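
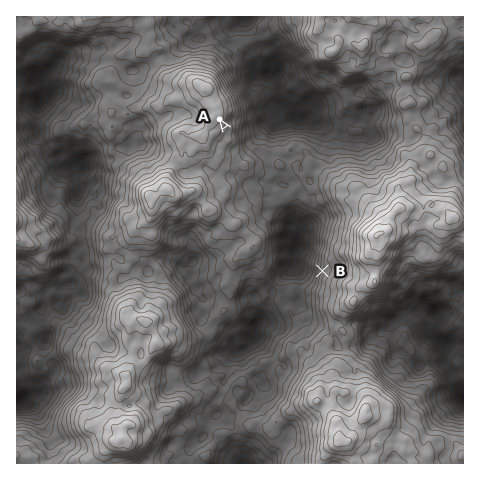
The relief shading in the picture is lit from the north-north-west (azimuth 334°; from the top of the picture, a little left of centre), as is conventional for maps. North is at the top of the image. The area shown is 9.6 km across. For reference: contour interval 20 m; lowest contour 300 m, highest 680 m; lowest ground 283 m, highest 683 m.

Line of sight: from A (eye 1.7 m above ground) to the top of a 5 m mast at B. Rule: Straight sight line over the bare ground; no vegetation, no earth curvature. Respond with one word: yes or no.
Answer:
yes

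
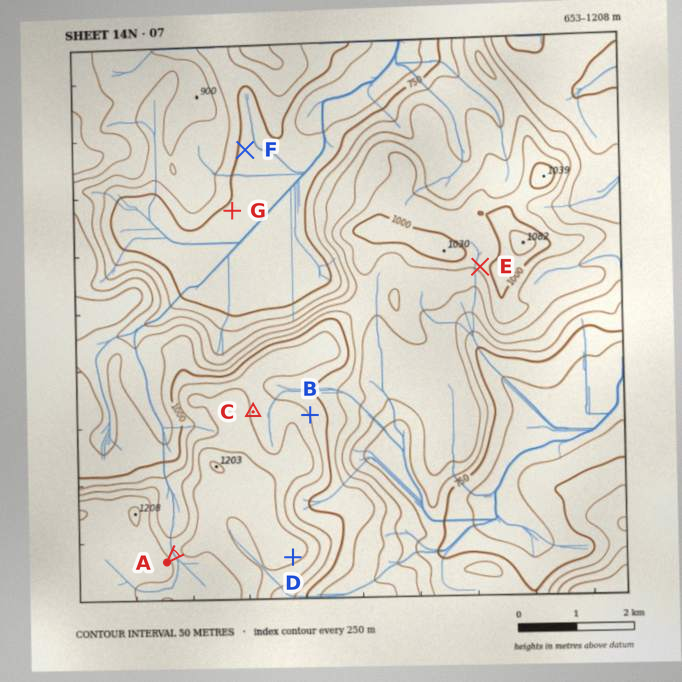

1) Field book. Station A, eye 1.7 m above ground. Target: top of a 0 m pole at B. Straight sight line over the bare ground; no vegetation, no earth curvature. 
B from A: not visible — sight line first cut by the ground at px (191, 538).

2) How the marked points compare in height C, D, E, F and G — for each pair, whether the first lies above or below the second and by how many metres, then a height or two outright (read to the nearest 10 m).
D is above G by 440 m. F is below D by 440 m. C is above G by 360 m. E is above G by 240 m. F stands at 730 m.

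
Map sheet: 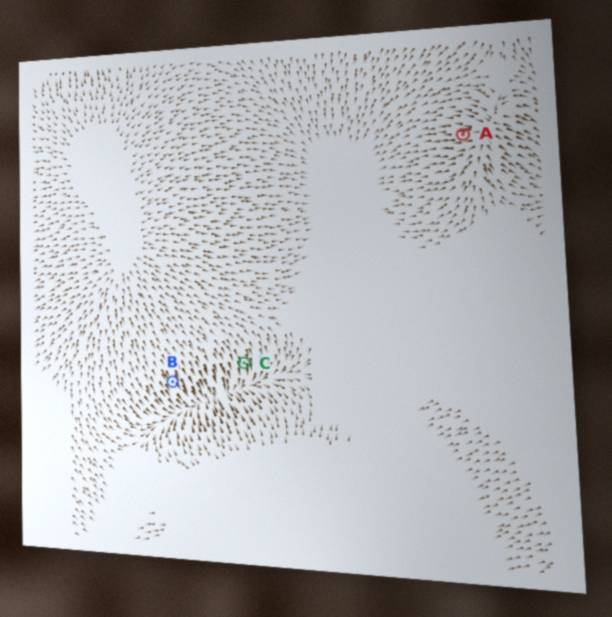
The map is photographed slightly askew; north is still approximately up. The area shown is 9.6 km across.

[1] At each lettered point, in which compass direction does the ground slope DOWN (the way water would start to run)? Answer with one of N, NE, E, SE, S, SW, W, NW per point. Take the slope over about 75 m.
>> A W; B SE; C S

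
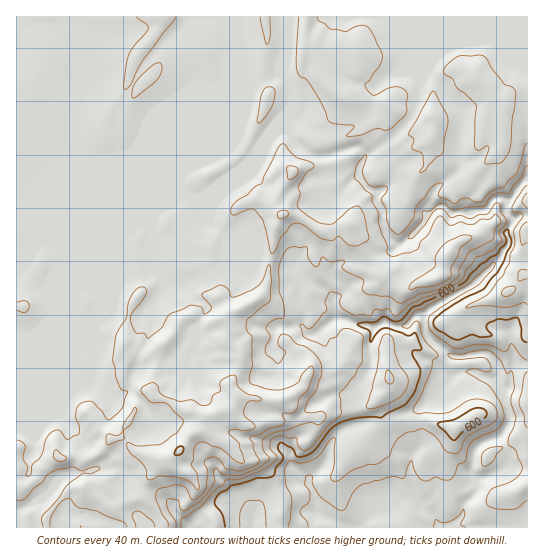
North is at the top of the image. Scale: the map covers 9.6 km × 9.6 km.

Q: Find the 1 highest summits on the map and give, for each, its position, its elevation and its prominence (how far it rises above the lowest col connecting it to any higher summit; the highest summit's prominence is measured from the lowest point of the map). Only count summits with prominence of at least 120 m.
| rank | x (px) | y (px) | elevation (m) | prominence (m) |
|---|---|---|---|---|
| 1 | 179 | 450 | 805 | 329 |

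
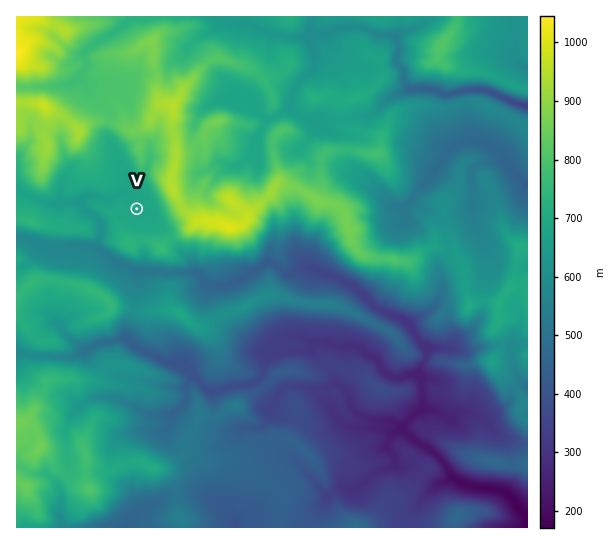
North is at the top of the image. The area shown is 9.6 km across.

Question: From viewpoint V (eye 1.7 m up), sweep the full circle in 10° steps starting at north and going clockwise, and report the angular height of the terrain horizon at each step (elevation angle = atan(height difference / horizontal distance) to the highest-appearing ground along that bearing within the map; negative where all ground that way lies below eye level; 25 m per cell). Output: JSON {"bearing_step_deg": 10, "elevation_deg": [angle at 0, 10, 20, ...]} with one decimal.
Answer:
{"bearing_step_deg": 10, "elevation_deg": [7.4, 7.7, 7.9, 13.0, 16.4, 18.7, 20.1, 19.6, 18.1, 16.5, 14.7, 14.1, 8.3, 3.6, 4.5, 5.3, 4.7, 4.2, 4.6, 5.2, 5.0, 3.9, 3.1, 2.5, 2.0, 1.7, 1.5, 1.0, 1.3, 5.7, 6.5, 5.9, 8.0, 6.3, 4.4, 5.9]}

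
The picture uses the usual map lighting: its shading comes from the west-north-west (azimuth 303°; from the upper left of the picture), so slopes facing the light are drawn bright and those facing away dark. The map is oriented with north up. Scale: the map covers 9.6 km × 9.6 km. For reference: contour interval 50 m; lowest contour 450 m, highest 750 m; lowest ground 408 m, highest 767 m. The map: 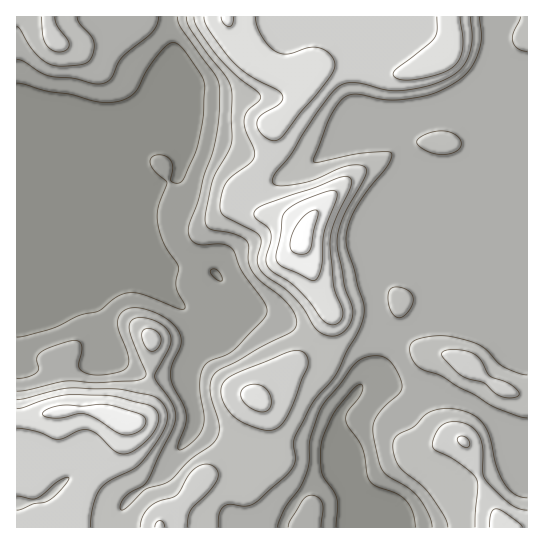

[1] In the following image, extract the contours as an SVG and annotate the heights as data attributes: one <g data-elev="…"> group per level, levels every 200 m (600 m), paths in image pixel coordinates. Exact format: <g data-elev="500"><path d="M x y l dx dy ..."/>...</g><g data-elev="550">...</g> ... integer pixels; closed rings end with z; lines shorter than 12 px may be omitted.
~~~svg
<g data-elev="600"><path d="M90 527l3-22 7-16 10-8 28-15 21-28 6-11 2-8 0-6-2-7-6-6-6-4-39-7-47-1-50 12"/><path d="M187 527l1-10 3-7 18-19 8-12 1-8-7-6-6-1-9 3-7 8-12 20-19 7-8 5-7 10-3 10"/><path d="M527 510l-9-2-8-4-25-25-2-8-1-26-2-8-5-7-12-7-8-1-8 0-5 3-4 5-5 9-1 7 3 4 15 7 11 8 15 13 2 9-3 40"/><path d="M17 496l18 3 7-4 17-14 7-4 3 1-8 12-12 11-15 3-17 6"/><path d="M264 430l7 0 7-2 6-6 6-11 18-45-1-9-5-6-5-1-8 2-47 19-14 7-6 7-1 6 1 8 9 15 12 9z"/><path d="M502 397l11 1 4-1 2-3-2-4-7-6-20-8-9-15-5-6-7-3-11-2-11 0-5 3 1 5 16 16 8 5 16 4 11 10z"/><path d="M151 351l4-1 3-3 3-9-2-4-4-4-9-1-4 2 0 7 4 9z"/><path d="M42 17l1 17 2 9 8 7 9 2 6-3 1-6-12-17-2-9"/><path d="M194 17l4 12 19 26 20 21 20 15 4 6-2 4-12 10-3 8 1 11 9 20 0 8-4 5-17 13-7 7-5 16 0 12 4 6 29 14 5 4 2 7-4 19 4 10 6 6 18 12 10 9 9 11 13 21 8 5 8 1 6-1 6-4 4-6 3-8 0-11-8-21-6-35-1-12 6-21 22-39 1-9-5-4-12 1-38 15-26 5-11-2-2-3 1-4 18-23 29-45 13-17 8-7 6-2 8 0 31 7 19 0 29-6 23-11 8-10 5-13 2-13-2-20"/></g>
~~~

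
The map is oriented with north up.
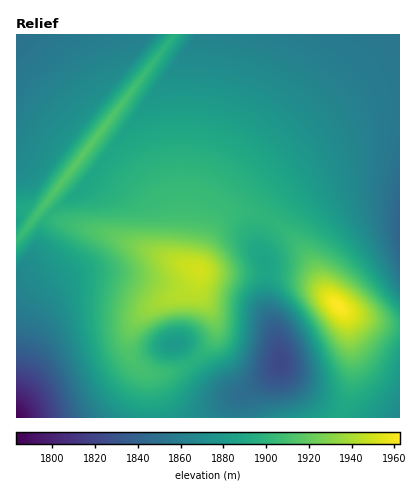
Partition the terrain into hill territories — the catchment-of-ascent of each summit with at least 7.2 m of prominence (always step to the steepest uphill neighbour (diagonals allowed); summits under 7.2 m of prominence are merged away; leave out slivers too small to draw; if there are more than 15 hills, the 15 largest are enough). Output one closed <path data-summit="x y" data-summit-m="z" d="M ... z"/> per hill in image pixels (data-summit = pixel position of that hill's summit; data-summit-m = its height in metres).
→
<path data-summit="200 270" data-summit-m="1951" d="M400 34l-200 0-117 152-35 30-5 8-10 28-17 24 0 142 222 0 0-10 4-12 30-21 8-11-2-22-12-38 0-40-5-12 1-16 10-22 9-12 15-14 36-20 24-6 24 0 20 6z"/><path data-summit="338 306" data-summit-m="1963" d="M380 162l-30 1-18 5-20 10-22 15-13 15-9 14-7 18 0 12 5 12 0 40 12 38 2 22-8 11-30 21-4 12 0 10 162 0 0-250z"/><path data-summit="82 156" data-summit-m="1917" d="M200 34l-184 0 0 241 17-23 10-28 5-8 35-30z"/>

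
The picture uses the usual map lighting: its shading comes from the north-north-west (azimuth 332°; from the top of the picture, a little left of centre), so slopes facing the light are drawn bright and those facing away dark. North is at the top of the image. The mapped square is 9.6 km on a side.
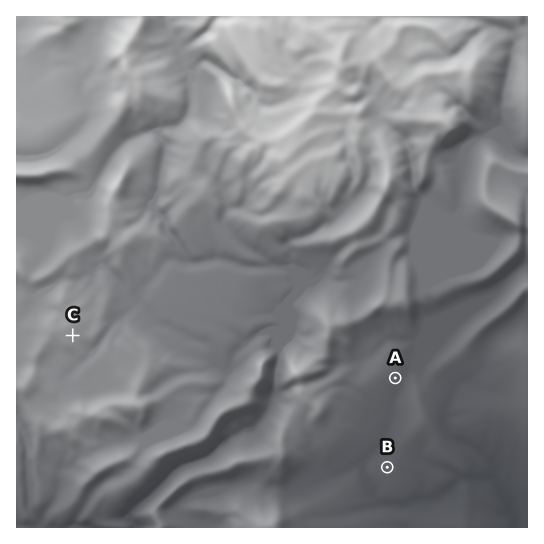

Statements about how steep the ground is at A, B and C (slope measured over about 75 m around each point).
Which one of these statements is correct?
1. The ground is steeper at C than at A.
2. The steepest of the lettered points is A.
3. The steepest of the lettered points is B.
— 2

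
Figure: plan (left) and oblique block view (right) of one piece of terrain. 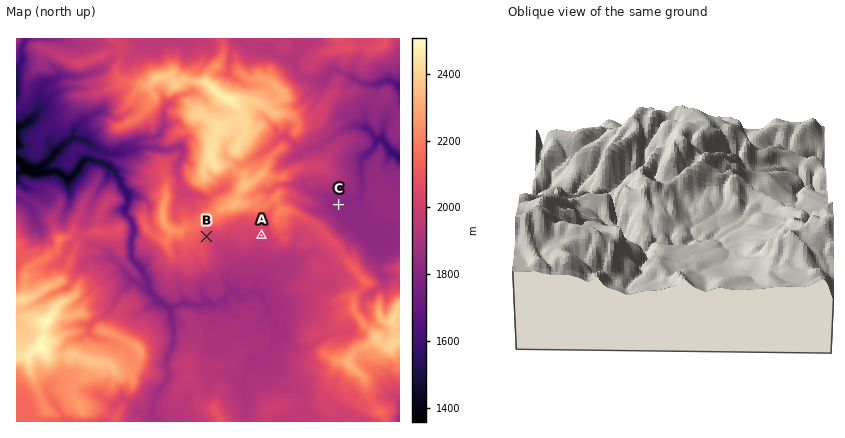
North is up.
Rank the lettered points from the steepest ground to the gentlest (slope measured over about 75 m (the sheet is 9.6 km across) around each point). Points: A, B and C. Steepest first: B A C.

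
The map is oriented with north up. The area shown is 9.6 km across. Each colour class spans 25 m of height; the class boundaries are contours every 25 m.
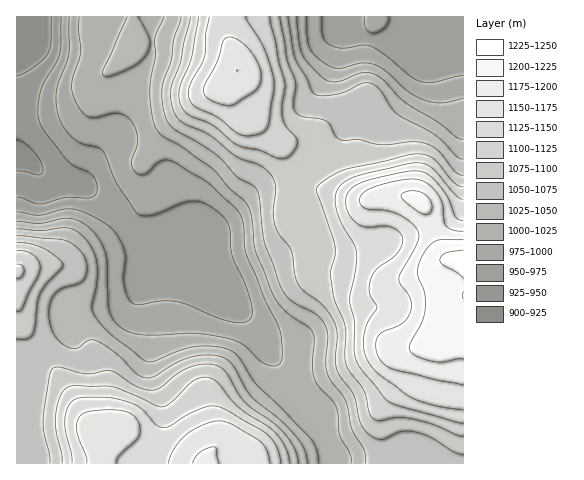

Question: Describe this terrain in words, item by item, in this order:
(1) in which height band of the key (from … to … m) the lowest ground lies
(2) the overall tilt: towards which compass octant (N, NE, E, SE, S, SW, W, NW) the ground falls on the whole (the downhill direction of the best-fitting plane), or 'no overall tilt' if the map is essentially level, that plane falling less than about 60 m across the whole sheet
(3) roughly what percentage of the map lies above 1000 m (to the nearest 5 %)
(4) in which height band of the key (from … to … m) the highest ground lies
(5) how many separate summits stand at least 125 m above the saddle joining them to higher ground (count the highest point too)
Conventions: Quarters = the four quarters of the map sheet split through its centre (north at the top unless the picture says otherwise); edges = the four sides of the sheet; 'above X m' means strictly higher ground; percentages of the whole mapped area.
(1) The lowest point is somewhere between 900 and 925 m.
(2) On the whole the ground falls towards the north-west.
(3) Ground above 1000 m makes up about 75 % of the sheet.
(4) The highest point is somewhere between 1225 and 1250 m.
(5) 2 summits rise at least 125 m above their surroundings.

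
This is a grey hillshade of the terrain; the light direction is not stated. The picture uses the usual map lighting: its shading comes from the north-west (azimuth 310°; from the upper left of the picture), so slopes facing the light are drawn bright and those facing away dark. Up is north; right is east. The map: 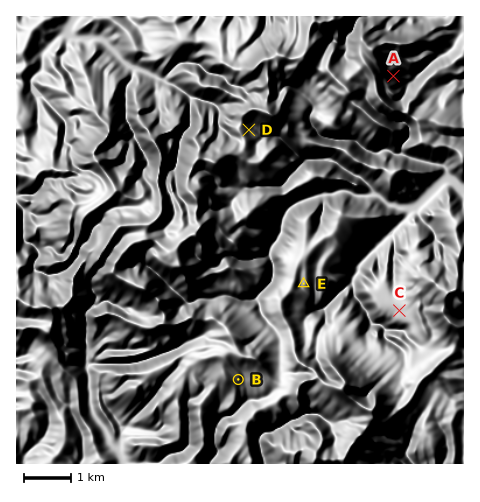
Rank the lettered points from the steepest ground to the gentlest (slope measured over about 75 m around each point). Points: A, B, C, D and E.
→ A D B E C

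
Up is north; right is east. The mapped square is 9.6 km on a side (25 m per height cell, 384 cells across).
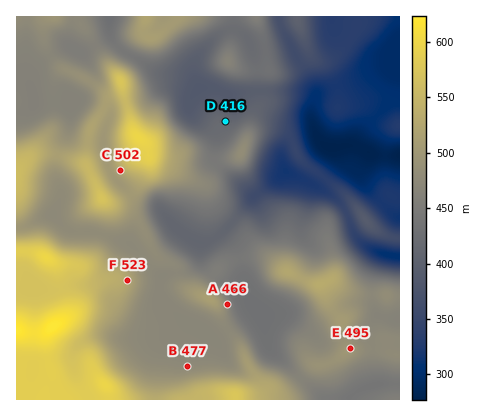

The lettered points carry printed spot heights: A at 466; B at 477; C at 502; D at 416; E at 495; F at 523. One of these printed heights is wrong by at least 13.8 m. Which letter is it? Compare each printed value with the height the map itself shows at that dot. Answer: C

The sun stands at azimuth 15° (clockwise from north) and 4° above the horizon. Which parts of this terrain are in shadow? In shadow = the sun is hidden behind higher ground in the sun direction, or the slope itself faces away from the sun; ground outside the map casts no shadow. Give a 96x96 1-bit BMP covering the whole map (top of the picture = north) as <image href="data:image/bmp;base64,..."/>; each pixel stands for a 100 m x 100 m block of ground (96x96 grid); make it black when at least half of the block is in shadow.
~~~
<image width="96" height="96" href="data:image/bmp;base64,Qk2+BAAAAAAAAD4AAAAoAAAAYAAAAGAAAAABAAEAAAAAAIAEAAATCwAAEwsAAAIAAAAAAAAA////AAAAAAAAAAAAAAAAAAAAAAAAAAAAAAAAAAAAAAAAAAAAAAAAAAAAAAAAAAAAAAAAAAAwAAAAAAAAAAAAAAB4AAAAAAAAAAAAAAD4AAAAAAAAAAAAAAD4AAAAAAAAAAAAAADAAAAAAAAAAAAAAAAAAAAAAAAAAAAAAAAAAAAAAAAAAAAAAAAAAAAAAAAAAAAAAAAAAAAAAAAAAAAAAAAAAADAAAAAAAAAAAAAAADAAAAAAAAAAAAAAAAAAAAAAAAAAAAAAAAAGAAAAAAAAAABAAAAAAAAAAAAAAABAAAAAAAAAAAAAAHwAAAAAAAAAAOAAf/4AAAAAAAAAAfAA//4AAAAAAAAAA/gA//8AAAAAAAAAB/gA//4AAAAAAAAAD/AB//4AAAAAAAAAD+AB//4AAAAAAAAADwAB//wAAAAAAAAAAAAB//wAAAAAAAAAAAAB//gAAAAAAAAAAAAB//AAAAAAAAAAAAAD/4AAAAAAAAAAAAAB/wAAAADAAAAAAAAB8AAAAAHgAAAAAAAAAAAAAAHgAAAAAAAAAAAAAAGAAAAAAAAAAAAAAAAAAAAAAAAAAAAAD4AAAAAAAAAAAAAAf8AAAAAAAAAAAAAA/8AAAAAAAAAAAAAB/8AADwAAAAAAAAAB/8AAH8AAAAAAAAAD/gAAP+AAAAAAAAAD+AAAf/AAAAAAAAAD4CAAf/AAAAAAAAADwDAAf/gHwAAAAAAHgDAAf/Af4AAAAAAHADAAP/H/8AAAAAAGAAAAP+H/+AAAAAAEAAAAD4P//AAAAAAAAAAAAgP//wAAAAAAAAABwAf//wAAAAAAAAAD8A///wDAAAAAAAAD8A///gHgAAAAAAAH8B//+AHwAAAAAAAH8B//8AHwAAAAAAAH8D//wAPwAAAAAAAP4D/8AAP4APAAAAAP4D/4AAP4A+AAAAAPgD/wAAPwA8AAAAAMAB/gAAHwA4AAAAAAAAAAAAAAAwAAAAAAABgAAAAAAAAAAYAAADwAAAAAAAAAA8AAAD4AAAAAOAAAD8AAAB4AAAAAOAAAH8AAAAgAAAAAAADAH8AAAAAAAAAAAAHwAMAAAAAAAAAAAAHwAAAAAAAAAAAAAAPwAAAAAEAAAAAAAAPAAAAAAGAAAAAAAAMAAAAAAHAAAAAAAAAAAAAAAHAAAAAAAAAAAAAAAHgAAAAAAAAAAAAAAHgAAAYAAAAAAAAAAHgAAB+AAAAAAAAAGHgAAD/gAAAAAAAAeHAAAD//8BwAAAAA8PAAAD//+BwAAAAB4OAAAH///D4AAAADgMAYAH//4B8AAAAAAYA/AH/gAB8AAAAAAAB/8D+AAB4AAAAAAAH//D4AAAAAAAAAAAP//gAAAAAAAAAAAAf//wAAAAAAAAAAAAf//wAAAAAAAAAAAA///4AAAAAAAAAAAA///8AAAYAAAAAAAA///+AAA4AAAAAAAA+B/+AIA4AAAAAAAAAAf/AcB4AAAAAYAAAAP/geBwAAAAAYAAAAH/geBwAAAAAQAAAAB+AcAAAAAAAAAAAAAAAAAAAAAA="/>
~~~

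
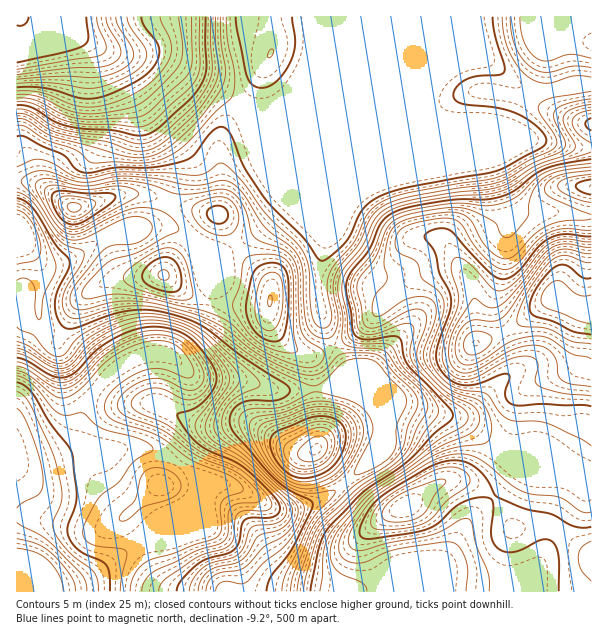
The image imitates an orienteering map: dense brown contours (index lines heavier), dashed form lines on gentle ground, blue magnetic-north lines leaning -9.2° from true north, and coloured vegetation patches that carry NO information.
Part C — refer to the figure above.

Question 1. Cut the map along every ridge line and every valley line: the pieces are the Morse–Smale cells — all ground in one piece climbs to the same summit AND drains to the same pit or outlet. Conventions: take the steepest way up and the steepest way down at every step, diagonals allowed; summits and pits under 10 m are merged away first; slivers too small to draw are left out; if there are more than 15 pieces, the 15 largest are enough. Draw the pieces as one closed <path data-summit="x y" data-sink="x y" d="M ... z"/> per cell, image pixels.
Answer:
<path data-summit="591 311" data-sink="17 47" d="M315 16l-298 0-1 29 13-1 39-13 27 15 16 6 14 3 24 0 16 5 33 20 26 12 19 16 52 53 30 69 1 6-7 34 0 30 7 32 9 14 27-16 16-19 29-27 19-10 23-6 10 2 11 14 5 15 2 44 35-15 43-32 23 12 13 2 0-93-24-5-42 0-11-12-20-44-114-46 19-1 38 15 52 0 35 15 67 9 1-62-19-1-22 6-21 0-12-6-35-29-9 0-16 5-111 47-71 1 14-13 20-30 6-25z"/><path data-summit="591 311" data-sink="17 569" d="M164 354l-14 0-12 2-25 16-23 26-10 21-4 21-7 6-28 12-25 3 1 131 225-1-2-21-8-18-8-10-15-14-41 12-23-1 16-19 28-15 10-10 3-7-2-8-17-14-25-15-10-2 8-8 30-60-2-13-10-10z"/><path data-summit="270 300" data-sink="17 47" d="M105 49l-3 1 5 2 11 11 27 51 30 45 1 18-7 24 11 5 36 9-13 7-15 15 10 9 14 36-2 20 24 4 35 0 2 20 6 9 16 14 12 6 12 0 16-7 1-3-10-22-5-23 0-30 7-36-31-73-52-53-19-16-26-12-33-20-16-5-24 0z"/><path data-summit="405 507" data-sink="17 569" d="M366 390l-22 0 18 8 11 12 6 12 0 13-13 29-31 28-23 12-13 4-21 2-42-23-11-3-16 0-9 5-1 6-10 10-28 15-16 19 23 1 41-12 15 14 8 10 8 18 3 22 138-2 1-3-16-35-2-10 3-9 17-16 26-12 22-18 18-7 17 0 9-4 12-12 10-15-28-25-11-6-61-15z"/><path data-summit="405 507" data-sink="17 47" d="M498 450l-10 14-12 12-9 4-17 0-18 7-22 18-26 12-17 16-3 9 2 10 17 40 209-1 0-111-11-2-56-24-18 2z"/><path data-summit="164 275" data-sink="17 569" d="M165 226l-24 2-15 6-13 0-15 7-18 13-21 10-9 1-14-7 6 12-4 54-16 30-6 27 1 79 24-2 28-12 7-6 4-21 10-21 23-26 10-8 20-9 33 0 16-16 10-15 8-21-27-11-19-16 0-4 8-14 16-21-15-9z"/><path data-summit="591 311" data-sink="17 569" d="M455 268l-20 3-24 11-16 12-33 36-27 16 11 22-20 19 12 3 28 0 32 13 61 15 11 6 28 26 13-21 5-27 4-9 23-14 29-9 6-7 5-40 3-8 6-4-14-3-23-12-43 32-35 15-3-50-8-17z"/><path data-summit="317 449" data-sink="17 569" d="M186 370l-2 16-28 55-8 8 10 2 25 15 17 14 3 7 6-3 16 0 11 3 42 23 21-2 31-14 21-16 15-14 12-24 1-18-3-8-14-16-14-7-15-3-51 3-37-11-47-2z"/><path data-summit="74 207" data-sink="17 47" d="M68 31l-18 7-34 9 0 133 22 4 36 24 21-4 25-10 26 0 22 8 8-25 0-13-4-11-18-24-36-66-11-11z"/><path data-summit="591 42" data-sink="17 47" d="M591 16l-274 0-1 25-6 25-20 30-9 10-5 2 71 0 96-41 31-11 9 0 35 29 12 6 21 0 22-6 18 0z"/><path data-summit="270 300" data-sink="17 569" d="M215 302l-5 1-4 12-14 24-20 18 22 19 12 3 39 1 27 10 16 1 38-3 20-20-11-20-18 7-12 0-18-11-16-18-2-20-35 0z"/><path data-summit="591 186" data-sink="17 47" d="M399 109l-19 1 114 46 20 44 11 12 42 0 18 5 7-1-1-68-67-9-30-13-14-4-43 2z"/><path data-summit="591 311" data-sink="17 47" d="M591 312l-5 3-4 14-4 34-6 7-29 9-23 14-4 9-5 27-12 20 8 7 23 0 55 24 7-1z"/><path data-summit="74 207" data-sink="17 569" d="M27 181l-11 1 0 64 10 0 12 13 12 6 15-3 15-8 25-18 14-4 7 2 29-11 9-10 5-10-23-9-26 0-25 10-21 4-30-21z"/><path data-summit="591 311" data-sink="17 569" d="M26 246l-10 2 1 132 5-26 16-30 0-25 4-11 0-18z"/>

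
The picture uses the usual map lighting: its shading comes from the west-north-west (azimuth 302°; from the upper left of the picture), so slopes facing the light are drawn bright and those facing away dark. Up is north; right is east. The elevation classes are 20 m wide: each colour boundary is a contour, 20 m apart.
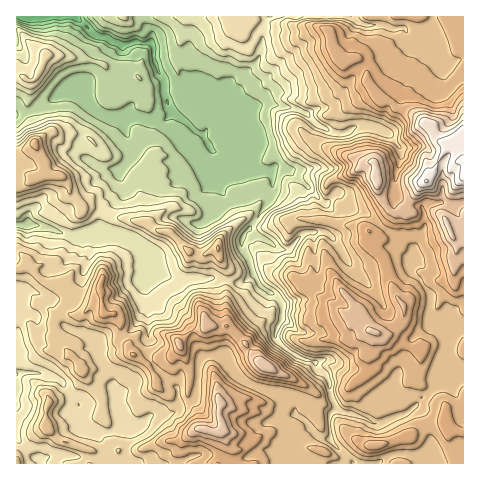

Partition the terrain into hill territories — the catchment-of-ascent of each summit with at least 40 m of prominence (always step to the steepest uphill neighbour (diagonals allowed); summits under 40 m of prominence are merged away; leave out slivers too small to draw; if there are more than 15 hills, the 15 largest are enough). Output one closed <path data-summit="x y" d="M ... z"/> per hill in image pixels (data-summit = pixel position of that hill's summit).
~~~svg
<path data-summit="463 175" d="M463 16l-323 0 2 6 9 11 0 9-17 0-11 3-3 10 1 26 9 20-2 10 2 7 6-2 15 5 14-1 4-3 3-7 25 23 6 2 4-6 2-13 2-4 6 2 12 13 3 0 23-20 16-3 27 5 9 5 12 12 14 7 10 1 12-7 9-1 18 4 12 9 7 11 0 9-6 20-1 31-9 18 20 13 8 8 1 7-7 7 0 4 2 5 13 11 9 14-3 17 1 9 16 6 4 24-9 14 1 11 10 0 5-6 8-2z"/><path data-summit="265 365" d="M102 232l-10 0-7 3-10 1-5 21-8 9-23 8-12 13-11 4 0 64 6 9-2 9 20 0 20 7 20 26 28-5 5 1 5 26 9 3 10-3 15-13 19-1 9-7 13-5 4-9 3-32 9-5 14 1 9 12 14 13 42 16 7 6 0 10 14 11 0 3-22 9-4 4 0 13 9 10 61-1-23-24 0-23 7-7-6-12-1-14-4-7-9-7-2-7-20-6-18-15-2-6 7-15 0-16-5-8-18-12-6-10-11 9-24-5-35 2-14-3-22-15-3-14-7-7-14-7z"/><path data-summit="374 332" d="M280 166l-6 2-2 4 1 20-3 8-21 29 7 6 24 14 8 0 14-15 10-2 2 2 3 42-15 22-20 7 0 15-7 15 2 6 18 15 21 7 1 6 9 7 4 7 1 14 5 10 5 5 23 6 7-15 5-5 16-9 12 6 10 0 6 4 7-4 15-17-2-11 9-14 0-9-4-15-16-6-1-9 3-13-2-9-22-25 0-4 7-7-1-7-8-8-20-11-18-17-18-5-10-15-4-1-10 12-23-22-14-12z"/><path data-summit="218 249" d="M172 110l-3 7-4 3-14 1-15-5-10 3-2 10 11 22-14 21 0 7 5 9-2 5-20 21-5 17 24 3 10 5 11 9 3 14 22 15 14 3 35-2 24 5 11-9 0-3-12-29 4-8 25-34 3-8 0-17-3-4-13 0-14-6-7-9-13-1-9-4-11-16-6-2z"/><path data-summit="377 180" d="M271 104l-16 3-23 20-3 0-12-13-6-2-7 22 2 7 8 10 9 4 13 1 7 9 10 5 18 2 6-6 11 4 37 34 11-12 13 16 18 5 17 15 10-18 1-31 6-20 0-9-7-11-12-9-18-4-9 1-12 7-10-1-14-7-12-12-9-5z"/><path data-summit="222 431" d="M216 356l-7 0-9 5-3 32-4 9-13 5-9 7-19 1-15 13-9 3 1 9-2 14 7 10 157-1-8-9 0-13 4-4 23-10-8-9-7-4 0-10-11-9-38-13-14-13-9-12z"/><path data-summit="34 143" d="M77 87l-9 1-40 25-12 2 1 110 25 1 31 10 25-4 6-18 20-21 2-5-5-9 1-10-14 0-12-4-9-5-6-7 0-19 12-24z"/><path data-summit="46 56" d="M76 16l-40 0-4 2-4-2-12 1 0 96 12 0 40-25 9-1 13 19 7 7 12 5 9-2 9 3 3-18-7-12-3-14 0-20 2-9-17-9-6 0-7-3z"/><path data-summit="376 445" d="M463 371l-7 1-5 6-9 0-14 16-7 4-14 15-29 11-42-15-6 7 1 25 23 23 109 0z"/><path data-summit="47 426" d="M40 373l-24 2 0 63 7 9 9 9 8 2 2 6 73 0-15-25-14-15-8-21-15-20-8-5z"/><path data-summit="124 17" d="M139 16l-62 0 0 2 15 16 7 3 6 0 10 6 7 2 12-3 17 1 0-10z"/><path data-summit="17 463" d="M17 438l-1 25 25 1 1-4-10-4z"/>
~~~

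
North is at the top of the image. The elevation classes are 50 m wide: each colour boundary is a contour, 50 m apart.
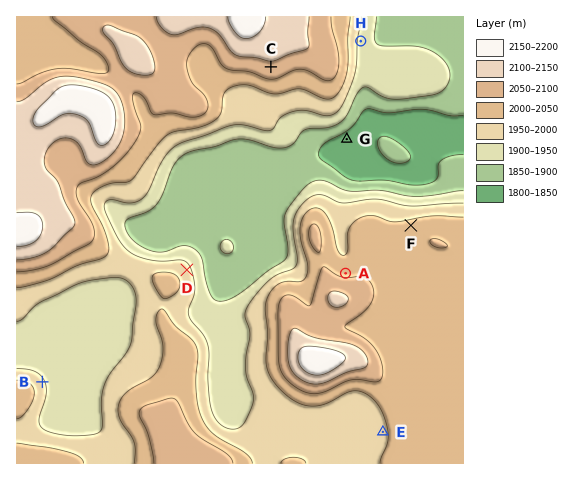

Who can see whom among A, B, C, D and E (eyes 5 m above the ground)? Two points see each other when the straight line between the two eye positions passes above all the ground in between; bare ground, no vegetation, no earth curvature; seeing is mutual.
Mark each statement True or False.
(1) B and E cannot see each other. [True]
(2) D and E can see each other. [False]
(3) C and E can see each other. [False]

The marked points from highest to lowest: F H G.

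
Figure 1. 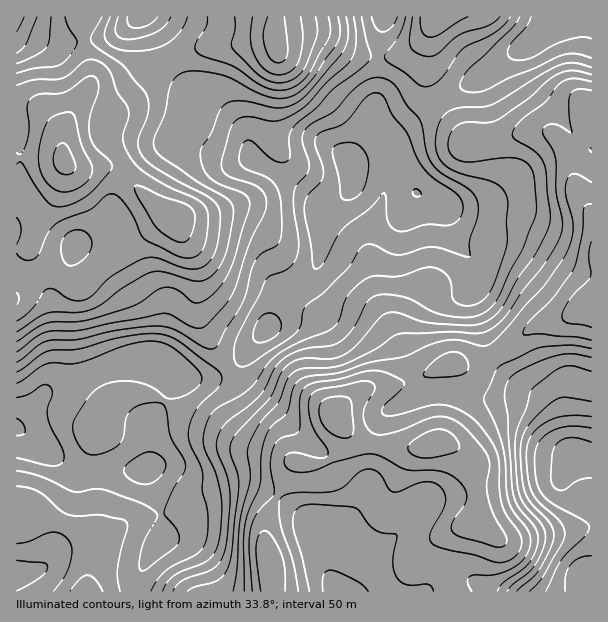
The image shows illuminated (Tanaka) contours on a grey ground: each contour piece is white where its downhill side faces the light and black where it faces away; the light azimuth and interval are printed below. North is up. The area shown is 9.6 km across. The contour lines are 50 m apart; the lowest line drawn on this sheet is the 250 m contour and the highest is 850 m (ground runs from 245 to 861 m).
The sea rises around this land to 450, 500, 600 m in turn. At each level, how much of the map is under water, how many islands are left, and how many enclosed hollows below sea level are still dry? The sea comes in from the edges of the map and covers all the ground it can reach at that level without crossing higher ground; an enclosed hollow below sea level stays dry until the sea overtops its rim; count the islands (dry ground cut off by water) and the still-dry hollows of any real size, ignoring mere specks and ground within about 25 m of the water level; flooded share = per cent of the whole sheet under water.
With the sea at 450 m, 35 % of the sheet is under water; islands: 0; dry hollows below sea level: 0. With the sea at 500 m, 44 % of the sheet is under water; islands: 0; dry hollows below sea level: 0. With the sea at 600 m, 60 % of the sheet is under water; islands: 0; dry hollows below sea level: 0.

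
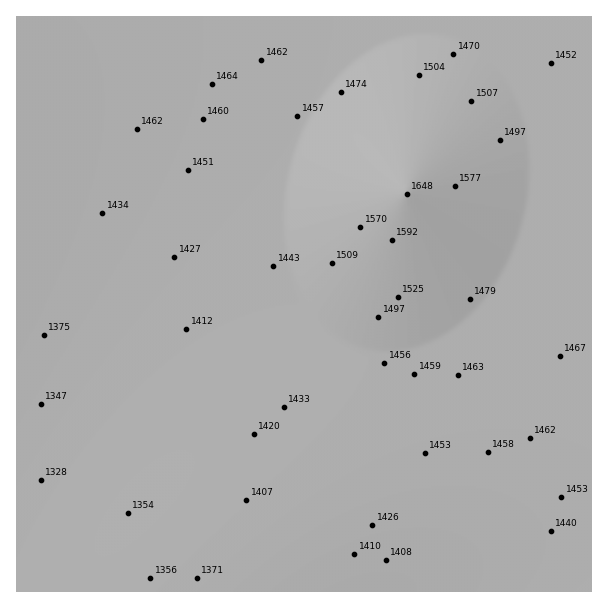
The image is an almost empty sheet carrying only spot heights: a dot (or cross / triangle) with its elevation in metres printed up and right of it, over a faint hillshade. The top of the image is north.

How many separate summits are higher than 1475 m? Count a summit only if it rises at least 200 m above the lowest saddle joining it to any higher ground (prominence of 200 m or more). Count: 1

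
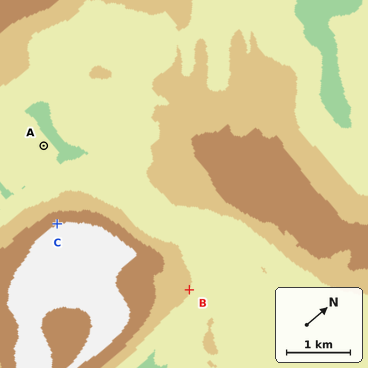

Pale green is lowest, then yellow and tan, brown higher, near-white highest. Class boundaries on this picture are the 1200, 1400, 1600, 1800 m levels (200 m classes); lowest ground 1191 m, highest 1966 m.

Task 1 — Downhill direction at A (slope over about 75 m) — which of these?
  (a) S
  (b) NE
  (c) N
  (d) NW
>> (c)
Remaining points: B NE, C W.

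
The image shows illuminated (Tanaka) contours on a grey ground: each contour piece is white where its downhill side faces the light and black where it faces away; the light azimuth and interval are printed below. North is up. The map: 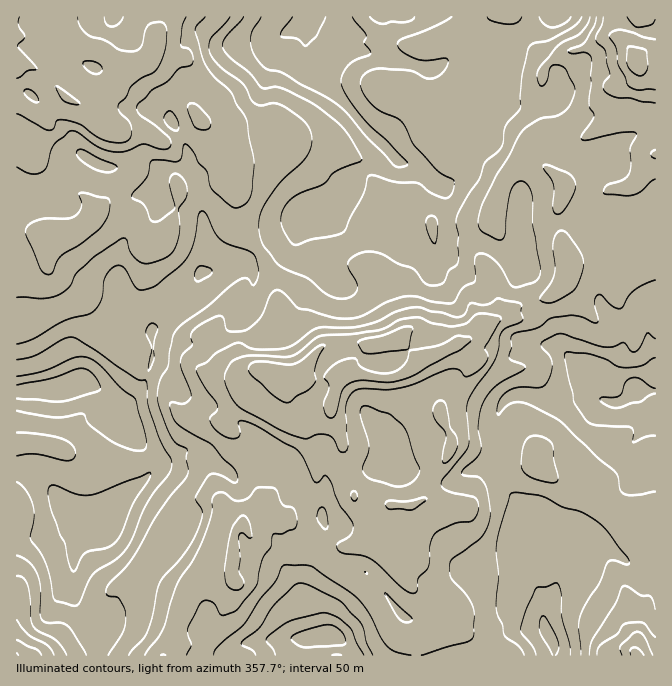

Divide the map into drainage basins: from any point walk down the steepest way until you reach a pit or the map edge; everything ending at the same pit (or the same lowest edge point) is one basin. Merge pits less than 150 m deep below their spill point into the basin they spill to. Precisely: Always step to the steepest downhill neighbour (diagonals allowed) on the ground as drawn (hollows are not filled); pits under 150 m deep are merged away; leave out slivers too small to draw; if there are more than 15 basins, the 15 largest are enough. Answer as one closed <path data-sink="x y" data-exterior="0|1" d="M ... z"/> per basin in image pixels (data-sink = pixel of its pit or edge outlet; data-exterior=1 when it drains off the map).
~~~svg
<path data-sink="68 388" data-exterior="0" d="M162 16l-146 1 1 639 147 0 7-11 2-13 16-47 11-11 12 7 20-2 2-47 10-9 10-4 15-11-6-15 0-15 3-6-2-10-19-21-15-10-7-9 5-12 7-9 12-7 13 2 10-10 18-9-14-8-19-1-11-11 0-7 4-7 25-23 5-30-12-30-25-32-5-11 2-34-7-11 0-30-6-6-18-10-9-9-4-7 9-17 0-10-18-25-13 0-13-5-8 0 3-5 0-11 7-14z"/><path data-sink="308 17" data-exterior="1" d="M639 16l-475 0-10 21-1 15 19 6 13 0 18 25 0 10-9 17 4 7 9 9 18 10 6 6 0 30 7 11-2 34 5 11 25 32 12 30-4 27-3 6-23 20-4 7 2 10 9 8 19 1 21 10 21-27 11-8 8-1 42 1 21-5 24 22 46-22 12-11 14-7 5-8 0-8-6-27-9-15 0-8 12-22-3-8 0-15 11-32 19-23 5-13 23-12-7-8-3-12 2-38 6-9 15-10 23-5 22-12 10 2 10 10 9-23z"/><path data-sink="637 390" data-exterior="0" d="M655 261l-3 0-12 13-20 15-20-16-16-5-15 0-6 15-13 13-38 13-14 10-18 9-12 11-12 6 18 18-33 42 0 10 10 20 0 15-17 25-5 10-1 10-6 6-13 6-1 8 3 15-2 5 2 13-7 10-10 7 21 26 20 10 11 9 5 8 0 12-33 13-2 4 1 9 239-1z"/><path data-sink="327 635" data-exterior="0" d="M292 378l-12 1-20 17-6-2-10 2-13 9-7 12-1 6 22 18 16 16 5 8 0 7-3 6 0 15 6 15-15 11-10 4-10 9-2 47-20 2-12-7-11 11-16 47-2 13-6 11 250 0 3-13 33-13 0-12-5-8-11-9-20-10-14-19-23-23-12-9-10-23-2-22-16-23 0-10 5-12 0-7-12-30-13 15-8 3-10-2-16-14-1-12z"/>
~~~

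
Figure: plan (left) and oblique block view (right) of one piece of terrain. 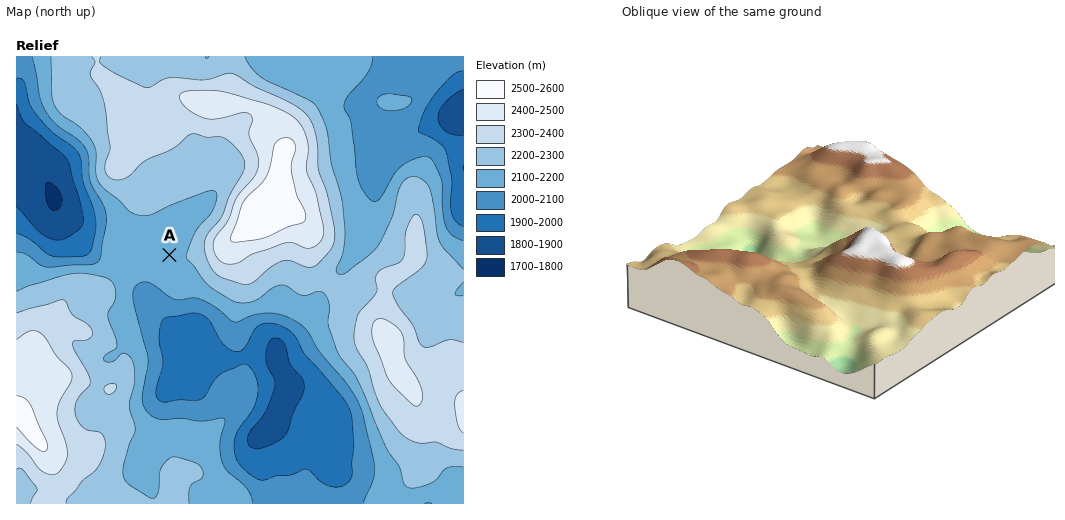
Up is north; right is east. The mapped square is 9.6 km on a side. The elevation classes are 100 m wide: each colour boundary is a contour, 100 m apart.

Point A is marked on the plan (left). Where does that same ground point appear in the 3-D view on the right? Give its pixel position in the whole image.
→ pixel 888 238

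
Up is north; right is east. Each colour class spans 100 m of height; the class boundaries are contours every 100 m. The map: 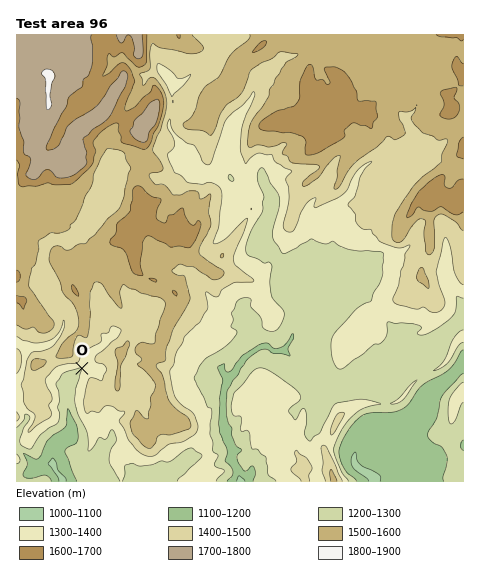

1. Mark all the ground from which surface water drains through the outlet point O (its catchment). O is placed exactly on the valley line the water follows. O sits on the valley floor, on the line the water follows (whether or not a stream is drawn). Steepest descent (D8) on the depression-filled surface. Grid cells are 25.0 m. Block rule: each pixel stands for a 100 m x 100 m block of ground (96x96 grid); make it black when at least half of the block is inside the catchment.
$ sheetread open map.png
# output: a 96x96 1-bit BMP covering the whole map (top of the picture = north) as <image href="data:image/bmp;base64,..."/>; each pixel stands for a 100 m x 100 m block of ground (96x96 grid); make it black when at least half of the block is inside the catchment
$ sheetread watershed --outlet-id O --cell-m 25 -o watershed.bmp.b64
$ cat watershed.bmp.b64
<image width="96" height="96" href="data:image/bmp;base64,Qk2+BAAAAAAAAD4AAAAoAAAAYAAAAGAAAAABAAEAAAAAAIAEAAATCwAAEwsAAAIAAAAAAAAA////AAAAAAAAAAAAAAAAAAAAAAAAAAAAAAAAAAAAAAAAAAAAAAAAAAAAAAAAAAAAAAAAAAAAAAAAAAAAAAAAAAAAAAAAAAAAAAAAAAAAAAAAAAAAAAAAAAAAAAAAAAAAAAAAAAAAAAAAAAAAAAAAAAAAAAAAAAAAAAAAAAAAAAAAAAAAAAAAAAAAAAAAAAAAAAAAAAAAAAAAAAAAAAAAAAAAAAAAAAAAAAAAAAAAAAAAAAAAAAAAAAAAAAAAAAAAAAAAAAAAAAAAAAAAAAAAAAAAAAAAAAAAAAAAAAAAAAAAAHAAAAAAAAAAAAAAAPgAAAAAAAAAAAAAAPwAAAAAAAAAAAAAAPwAAAAAAAAAAAAAAPwAAAAAAAAAAAAAAfwAAAAAAAAAAAAAA/wAAAAAAAAAAAAAA/wAAAAAAAAAAAAAB/wAAAAAAAAAAAAAH/4EAAAAAAAAAAAAH/4eAAAAAAAAAAAAH//+AAAAAAAAAAAAD///AAAAAAAAAAAAB///AAAAAAAAAAAAA///AAAAAAAAAAAAAf//AAAAAAAAAAAAAf//gAAAAAAAAAAAAf//gAAAAAAAAAAAA///wAAAAAAAAAAAA///wAAAAAAAAAAAA///4AAAAAAAAAAAA///4AAAAAAAAAAAB///wAAAAAAAAAAAD///gAAAAAAAAAAAD//+AAAAAAAAAAAAD//4AAAAAAAAAAAAD//gAAAAAAAAAAAAA//AAAAAAAAAAAAAAD+AAAAAAAAAAAAAAD+AAAAAAAAAAAAAAD+AAAAAAAAAAAAAAD+AAAAAAAAAAAAAAB+AAAAAAAAAAAAAAAcAAAAAAAAAAAAAAAAAAAAAAAAAAAAAAAAAAAAAAAAAAAAAAAAAAAAAAAAAAAAAAAAAAAAAAAAAAAAAAAAAAAAAAAAAAAAAAAAAAAAAAAAAAAAAAAAAAAAAAAAAAAAAAAAAAAAAAAAAAAAAAAAAAAAAAAAAAAAAAAAAAAAAAAAAAAAAAAAAAAAAAAAAAAAAAAAAAAAAAAAAAAAAAAAAAAAAAAAAAAAAAAAAAAAAAAAAAAAAAAAAAAAAAAAAAAAAAAAAAAAAAAAAAAAAAAAAAAAAAAAAAAAAAAAAAAAAAAAAAAAAAAAAAAAAAAAAAAAAAAAAAAAAAAAAAAAAAAAAAAAAAAAAAAAAAAAAAAAAAAAAAAAAAAAAAAAAAAAAAAAAAAAAAAAAAAAAAAAAAAAAAAAAAAAAAAAAAAAAAAAAAAAAAAAAAAAAAAAAAAAAAAAAAAAAAAAAAAAAAAAAAAAAAAAAAAAAAAAAAAAAAAAAAAAAAAAAAAAAAAAAAAAAAAAAAAAAAAAAAAAAAAAAAAAAAAAAAAAAAAAAAAAAAAAAAAAAAAAAAAAAAAAAAAAAAAAAAAAAAAAAAAAAAAAAAAAAAAAAAAAAAAAAAAAAAAAAAAAAAAAAAAAAAAAAAAAAAAAAAAAAAAAAAAAAAAAAAAAAAAAAAAAAAAAAAAAAAAAAAAAAAAAAAAAAAAAAAAAAAAAAAAAAAAAAAAAAAAA="/>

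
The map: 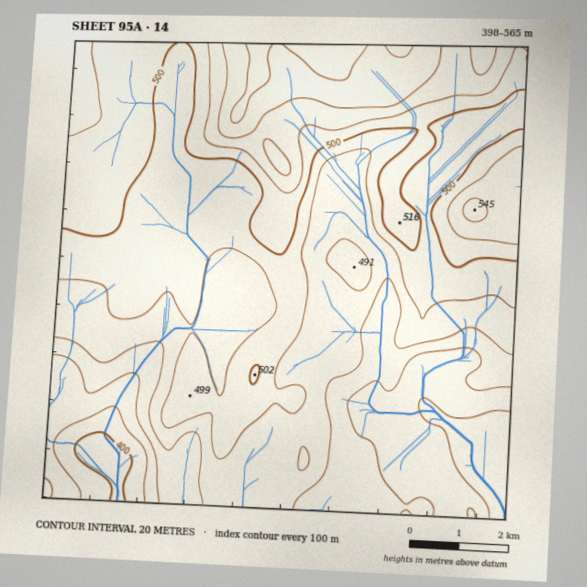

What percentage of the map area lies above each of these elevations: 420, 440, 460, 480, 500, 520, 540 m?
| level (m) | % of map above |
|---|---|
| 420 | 95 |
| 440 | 85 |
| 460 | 76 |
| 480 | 55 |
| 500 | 30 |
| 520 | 15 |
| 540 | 7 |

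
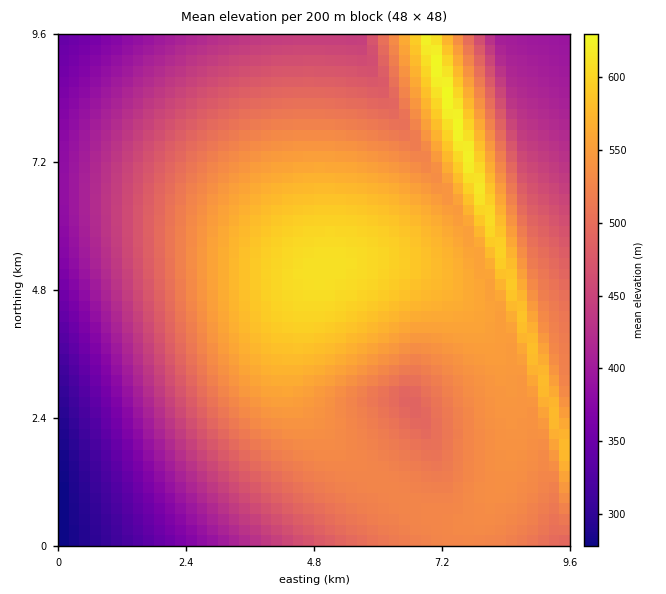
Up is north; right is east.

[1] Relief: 280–630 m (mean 500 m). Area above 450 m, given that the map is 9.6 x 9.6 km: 68.1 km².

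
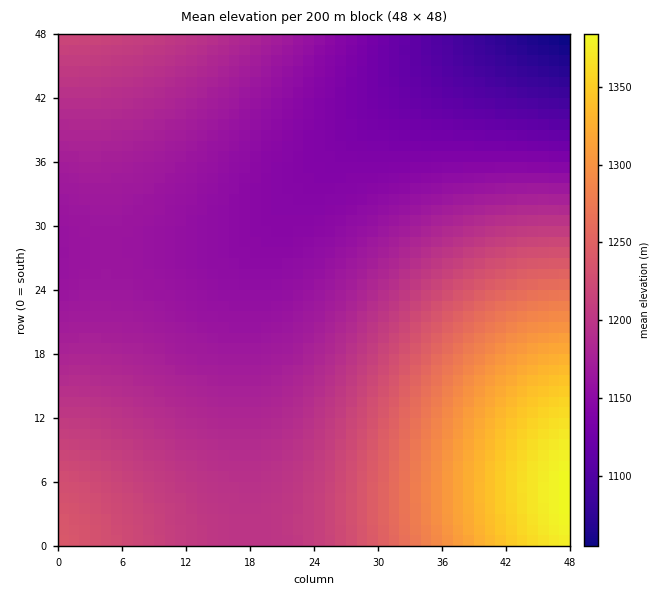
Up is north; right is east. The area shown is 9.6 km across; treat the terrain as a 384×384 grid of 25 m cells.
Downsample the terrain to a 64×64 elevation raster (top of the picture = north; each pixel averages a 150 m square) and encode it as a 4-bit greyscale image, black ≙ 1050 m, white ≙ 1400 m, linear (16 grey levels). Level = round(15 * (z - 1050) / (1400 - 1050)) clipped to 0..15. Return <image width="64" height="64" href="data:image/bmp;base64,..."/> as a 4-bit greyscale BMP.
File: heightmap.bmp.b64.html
<image width="64" height="64" href="data:image/bmp;base64,Qk12CAAAAAAAAHYAAAAoAAAAQAAAAEAAAAABAAQAAAAAAAAIAAATCwAAEwsAABAAAAAAAAAAAAAAABEREQAiIiIAMzMzAERERABVVVUAZmZmAHd3dwCIiIgAmZmZAKqqqgC7u7sAzMzMAN3d3QDu7u4A////AIiIiIh3d3d3d3dmZmZmd3d3d4iIiZmqqru7zMzd3e7uiIiIiHd3d3d3d2ZmZmZ3d3d3iIiZmaqqu7zMzd3d7u6IiIiHd3d3d3d3ZmZmZnd3d3eIiJmZqqu7vMzN3d7u7oiIiId3d3d3d3ZmZmZmd3d3d4iImZmqq7u8zN3d3u7uiIiId3d3d3d3dmZmZmZ3d3d3iIiZmaqru7zM3d3e7u6IiIh3d3d3d3dmZmZmZmd3d3eIiJmZqqu7zMzd3e7u7oiIh3d3d3d3dmZmZmZmZ3d3d4iImZmqq7vMzN3d7u7uiIh3d3d3d3dmZmZmZmZnd3d3iIiZmaqru8zM3d3u7u6Id3d3d3d3d2ZmZmZmZmZ3d3eIiJmZqqu7vMzd3e7u7nd3d3d3d3d2ZmZmZmZmZnd3d4iImZmqq7u8zN3d3u7ud3d3d3d3d2ZmZmZmZmZmZ3d3iIiZmaqru7zM3d3e7u53d3d3d3dmZmZmZmZmZmZnd3d4iImZqqq7vMzN3d7u7nd3d3d3dmZmZmZmZmZmZmZ3d3iIiZmqqru8zM3d3e7ud3d3d3dmZmZmZmZmZmZmZnd3eIiJmZqqu7vMzd3d3u53d3d3ZmZmZmZmZmZmZmZmZ3d3iImZmqq7u8zM3d3e7nd3d3ZmZmZmZmZmZmZmZmZnd3eIiJmaqqu7zMzN3d3ed3dmZmZmZmZmZmZmZmZmZmZ3d4iImZmqq7u8zM3d3d1mZmZmZmZmZmZmZmZmZmZmZnd3eIiJmaqqu7zMzN3d3WZmZmZmZmZmZmZlVVZmZmZmZ3d4iImZmqq7u8zMzd3dZmZmZmZmZmZmVVVVVVZmZmZnd3eIiZmaqqu7vMzM3d1mZmZmZmZmZlVVVVVVVWZmZmZ3d4iImZmqq7u7zMzM3WZmZmZmZmZVVVVVVVVVVmZmZnd3eIiZmaqqu7u8zMzMZmZmZmZmVVVVVVVVVVVVZmZmZ3d4iImZmqqru7vMzMxmZmZmZlVVVVVVVVVVVVVWZmZnd3eIiJmZqqq7u7zMzFZmZmVVVVVVVVVVVVVVVVVmZmZ3d4iImZmqqqu7u7vMVVVVVVVVVVVVVVVVVVVVVVZmZnd3eIiJmZqqqru7u7tVVVVVVVVVVVVVVVVVVVVVVWZmZ3d3iIiZmaqqqru7u1VVVVVVVVVVVVVVVVVVVVVVZmZmd3eIiImZmqqqqru7VVVVVVVVVVVVVVVVVVVVVVVWZmZ3d3iIiJmZmqqqqqpVVVVVVVVVVVVVVVVVVVVVVVVmZmd3d4iIiZmZqqqqqlVVVVVVVVVVVVVVVVVVVVVVVWZmZnd3eIiImZmZmqqqVVVVVVVVVVVVVVVURVVVVVVVVmZmZ3d3iIiJmZmZmZlVVVVVVVVVVVVVVERERFVVVVVVZmZmd3d4iIiJmZmZmVVVVVVVVVVVVVRERERERFVVVVVWZmZnd3eIiIiImZmZVVVVVVVVVVVVRERERERERVVVVVVmZmZ3d3eIiIiIiIhVVVVVVVVVVVVEREREREREVVVVVVZmZmd3d3eIiIiIiFVVVVVVVVVVVURERERERERFVVVVVWZmZmd3d3d4iIiIVVVVVVVVVVVURERERERERERVVVVVVmZmZnd3d3d3d3dVVVVVVVVVVVREREREREREREVVVVVVZmZmZmd3d3d3d1VVVVVVVVVVVERERERERERERFVVVVVVZmZmZmZ3d3d3VVVVVVVVVVVVRERERERERERERFVVVVVVZmZmZmZmZmZVVVVVVVVVVVVERERERERERERERVVVVVVVVmZmZmZmZlVVVVVVVVVVVURERERERERERERERVVVVVVVVWZmZmZmVVVVVVVVVVVVVERERERERERERERERVVVVVVVVVVVVVVVVVVVVVVVVVVURERERERERERERERERFVVVVVVVVVVVVVVVVVVVVVVVVVERERERERERERERERERERVVVVVVVVVVVVVVVVVVVVVVVRERERERERERERERERERERERERERERVVVVVVVVVVVVVVERERERERERERERERERERERERERERFVVVVVVVVVVVVVVREREREREREREREREREREREREREREVVVVVVVVVVVVVVVUREREREREREREREREREREREREMzNmZmZmVVVVVVVVVVREREREREREREREQzMzMzMzMzMzM2ZmZmZmVVVVVVVVVUREREREREREQzMzMzMzMzMzMzMzZmZmZmZmVVVVVVVVVEREREREREMzMzMzMzMzMzMzMzJmZmZmZmZlVVVVVVVUREREREREMzMzMzMzMzMzMyIiImZmZmZmZmZlVVVVVVVEREREREQzMzMzMzMzMyIiIiIiZmZmZmZmZmZVVVVVVVRERERERDMzMzMzMzIiIiIiIiJmZmZmZmZmZmVVVVVVVUREREREMzMzMzMyIiIiIiIiIWZmZmZmZmZmZlVVVVVVREREREQzMzMzMyIiIiIiIRERd2ZmZmZmZmZmZlVVVVVURERERDMzMzMyIiIiIiERERF3d3d2ZmZmZmZmZVVVVVVEREREMzMzMyIiIiIhEREREXd3d3d3ZmZmZmZmVVVVVUREREQzMzMzIiIiIhERERERd3d3d3d3ZmZmZmZlVVVVVERERDMzMzIiIiIhERERERB3d3d3d3d3ZmZmZmZVVVVVREREQzMzMiIiIhEREREQAHd3d3d3d3d2ZmZmZmVVVVVERERDMzMyIiIiEREREQAA"/>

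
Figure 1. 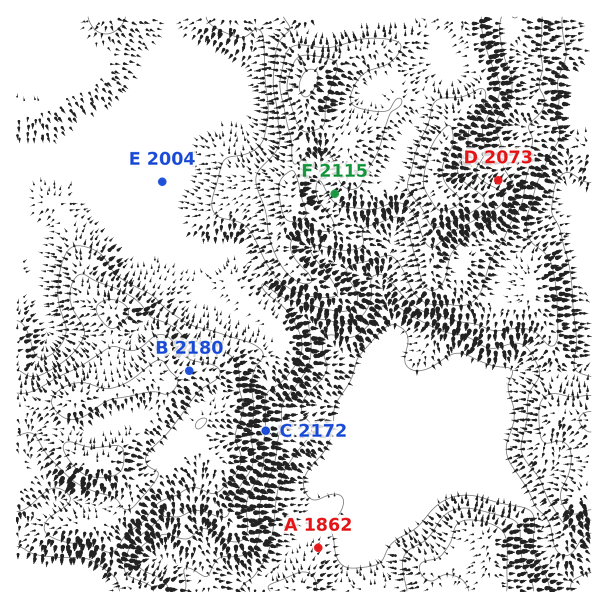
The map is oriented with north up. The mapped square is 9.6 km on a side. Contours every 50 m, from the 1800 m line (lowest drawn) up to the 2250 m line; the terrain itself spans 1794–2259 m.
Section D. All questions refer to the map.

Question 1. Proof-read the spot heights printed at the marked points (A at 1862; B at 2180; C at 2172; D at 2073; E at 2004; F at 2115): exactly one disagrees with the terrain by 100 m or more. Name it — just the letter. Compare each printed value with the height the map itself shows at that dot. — C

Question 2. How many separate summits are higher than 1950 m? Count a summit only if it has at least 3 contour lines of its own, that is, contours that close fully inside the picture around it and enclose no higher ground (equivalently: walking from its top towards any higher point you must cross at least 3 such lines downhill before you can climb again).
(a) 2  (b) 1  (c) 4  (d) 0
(b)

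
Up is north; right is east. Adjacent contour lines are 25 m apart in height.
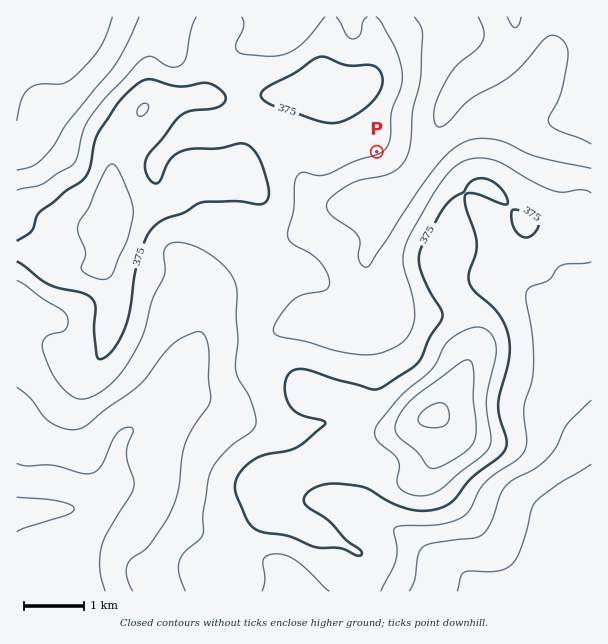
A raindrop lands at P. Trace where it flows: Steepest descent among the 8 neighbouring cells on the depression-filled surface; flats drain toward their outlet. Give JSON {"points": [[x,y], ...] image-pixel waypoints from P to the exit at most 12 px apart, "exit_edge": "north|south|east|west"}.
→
{"points": [[377, 152], [389, 164], [401, 176], [411, 177], [420, 165], [426, 153], [432, 141], [437, 129], [441, 117], [447, 105], [456, 93], [468, 81], [480, 72], [492, 63], [504, 51], [512, 39], [515, 27], [515, 17]], "exit_edge": "north"}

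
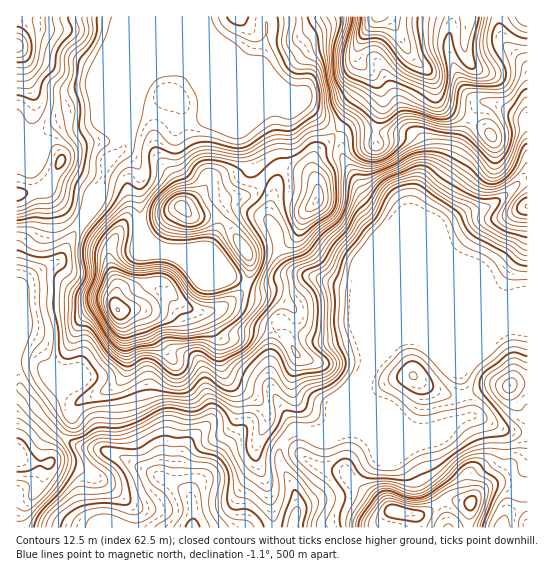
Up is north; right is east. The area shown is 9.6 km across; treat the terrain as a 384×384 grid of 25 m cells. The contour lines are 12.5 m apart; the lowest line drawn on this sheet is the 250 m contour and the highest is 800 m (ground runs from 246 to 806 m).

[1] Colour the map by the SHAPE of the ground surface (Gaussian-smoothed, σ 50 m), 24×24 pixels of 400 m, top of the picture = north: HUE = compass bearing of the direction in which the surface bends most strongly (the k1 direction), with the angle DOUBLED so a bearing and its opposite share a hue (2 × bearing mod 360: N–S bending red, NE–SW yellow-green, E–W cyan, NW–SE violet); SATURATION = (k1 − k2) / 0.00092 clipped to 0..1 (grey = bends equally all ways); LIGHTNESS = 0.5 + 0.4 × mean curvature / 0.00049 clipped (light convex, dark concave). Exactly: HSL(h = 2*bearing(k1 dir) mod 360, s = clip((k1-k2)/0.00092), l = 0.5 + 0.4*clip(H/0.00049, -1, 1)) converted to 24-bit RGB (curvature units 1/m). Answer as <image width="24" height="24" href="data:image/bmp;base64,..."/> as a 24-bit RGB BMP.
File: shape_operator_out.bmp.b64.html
<image width="24" height="24" href="data:image/bmp;base64,Qk32BgAAAAAAADYAAAAoAAAAGAAAABgAAAABABgAAAAAAMAGAAATCwAAEwsAAAAAAAAAAAAA7K5SNlkyZnFOZWw/dmU+jcBSXJ6uaqeUQTaErWlaiptViJ9XdM03H2SRwIOlG3bG6Kjo54Pai7L8xVzYUUB9++uKEjNWWLh20l6N3X2sMmKPk2ysc9G+ar2saWeXlV5yPU6Ef2CvvmZ9jLl1VGS8QSaFZo9FRpVDFL2EzPrIRhFw/y/lrojp9dbbORPBV5qpWKWC3JuOMGu8csrZkqDLlUJqZkA9jmhZY3hIOEs6xZ1mltqHbRN/Xrp9baG7jMicIaJVeF0SlUBRInZN1FtT1shjv0GuW16Sgru4idPN4CqzaHEUUCEKpX45XHqKYGyJxVjGPZSsfrmO3dZ0DSaIoNrERWOfu5+DiEp7eX9tTIlKSIVFLY1L2X9loGG4qmqwrqx/iBlD/xcGYzOxaqyRbKRIQ3ZXjGtYIYtJxWKqTZ9n3ZSAII+EhoEiY4ZVhYtWhHBzgH9/g3hyd4NnRIBSapdEgTwvo4M0njg/kxuCzN+ivj7Db6COv4a0mkagZXdEUclPHGUmlcE/WcpfvCWmd86RSXuGf4B/gH5+f2JomWNUhZFoaI9cazs7l189W8FbdSJwfsWMX5d7lVXD23nCVqJwwTDHxNl+KGWyR5jUetCkRluM0CdWr3IvaJMmKoVVfF+Qs1WyiLSRgcTEU2W+hibarLjZdIXVN1C9sXx3joBVcTxdmjkTyOIdJSJm3vPXSgyLuu9GZIIzOUxvwzKoopjl1ub1B1n2TXGISZGuwtC0ok6oeVFhLJiAb6d+02mYTJCVikWQ33JiLg9G/3pC3MlSENhbjFYJEhRjneqiuKbmF0CXPuu0hOJIj60tgC2Id2qDWYZsoq47iFFggH9/cIF1NYpHrqlFXV5+Y0d45G6LOQBf7fzPhpvXnHzfbpzolJPcZM5MlsMrHYOCQZxmy7t9WqpvQDNtf36Af4B/f4B/f4B/gIB/gIB/eYF5g4NlXVaFX2OWNDmtkVD/1fzPemrPq2jAXtPYWa//3aL55JXgl3LYIqu8sMOenW+wMjN/f3+AgIB/f4B/f4B/f4B/f3+AgH59foB8VF5vX5aJI4OWJJJ0+v3OZF/ztJLzs/jVLwkgQ18d/C4AXccXQqdJh5ghlUYbNF+Cfn6Af3+AgIB/f4B/f4B/gH+AjmF0kHZQhlhVPKEvIBRUQtKByf9zGycMi5ADgQgAg2RzcSNg4PpqgJzwwQ2Ah60tYshlKmJgX4F5f4CAgIB/f3+AgnR1f1pVdUxGvW9UUZiKrn57BHB7YsjP/tfNLDOFnxI3q3QWT3cPEIKkzP/StSq/rhXE8cKWfnxFSptcHm5acYF6f4CAf36AkEeFpEFdlGZeebpWOalIdaZPQcdvAFA+4ado2Qr/v1H0yrvlz+P1LLTwzcQpWiVBSiyS+9DR1pOXLr/MPrCsI356gIB2fU5TcjM5Vs+5j27r5qfasI/gm7bPbK+OHkphM5UrZ8QeF6LR89jm4UqmlVNksmXDZku9OoSbxZZp8+nYaCHB1Y9SIkJEVlU3iTVOha1kt6AvBVEAIvwfh4NZ0mpzwJZRNnWhPKCosEtrK4ExUKoa11tyrJjKYU+fq2eYTmWVb8CM6NSjhgR9+EkAdXIwGW1dSKaAlGR3kVix8+rQAGtac4t6VKWW6bq8UDaWQIdwikWLeMx/N216aM5gsLdtbDK1zXvPeIXCxG+Xy2xHbwCe9Nfu0cryKybCLaulVp6AgkWA8Pq7Dzd/kHttU7JcsaZDYUaYkVqfVHmMr7NtWXdUX6A4gmIvSF0xVZw6ap1HtWeZ3TuJNB9u5OZT46gZmxmTnBkgL61qWtvq4/HaWgDMl4diaaxftbN9OjiFgH9/ZXiHn3tgjJRvZY9wgHZ+foB/V4pVf4FIKWg2sgJRxHxTgr1c4XyLeRS1tezWS/zjMqSWznkibx5tcLRUh6FPaKhAUDp3f3+Aa36DfYqijJWihWeNfn2AgH9/gH9/i1ZWIi1WjxqF5sZoacFYsjaTkURVvvN5ehqhXiUQa+ofI1utk8hyaaWzYamyNVl2fn+Af4CAZIlijoFjhnB6gH+AhXZzfVpur0OMczbDCEWV9OnXeMy6lRiWmuLD0vnjYACJ0PvziaLeaianteTXok14lERVP6l4T3uDf3+Af4B/f4B/gH9/gmRrkGpWTGuehWa3YGmvCV+s/a6hokAgNbOFp/GgjEo4VxmtqepVYjJhnjdZyl4prpBgZWbEnV26PEeBc4p3f3+Af4B/e3OCrE6egraLR2WMSoyAsVJxNYhwFEZr/8zNaua3l7JehlSALkWI9eGQGRJnvX6e"/>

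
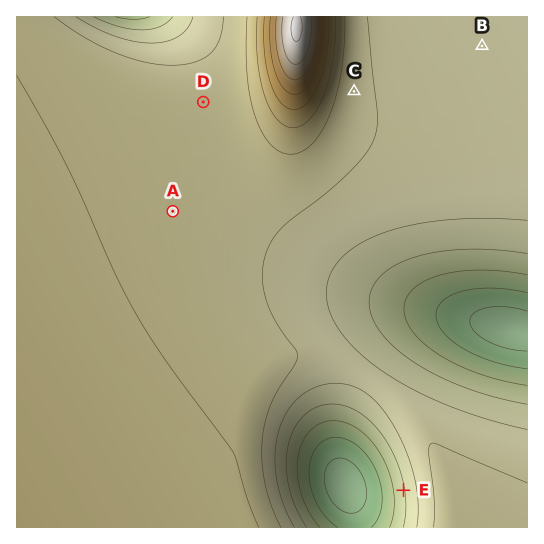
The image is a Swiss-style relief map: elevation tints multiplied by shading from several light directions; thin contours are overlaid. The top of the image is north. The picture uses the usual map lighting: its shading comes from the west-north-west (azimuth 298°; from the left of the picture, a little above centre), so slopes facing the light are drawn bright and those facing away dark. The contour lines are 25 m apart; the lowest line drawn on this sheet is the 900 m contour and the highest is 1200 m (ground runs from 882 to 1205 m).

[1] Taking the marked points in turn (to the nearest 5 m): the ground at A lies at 1040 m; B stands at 1015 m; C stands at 1030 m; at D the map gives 1035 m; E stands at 970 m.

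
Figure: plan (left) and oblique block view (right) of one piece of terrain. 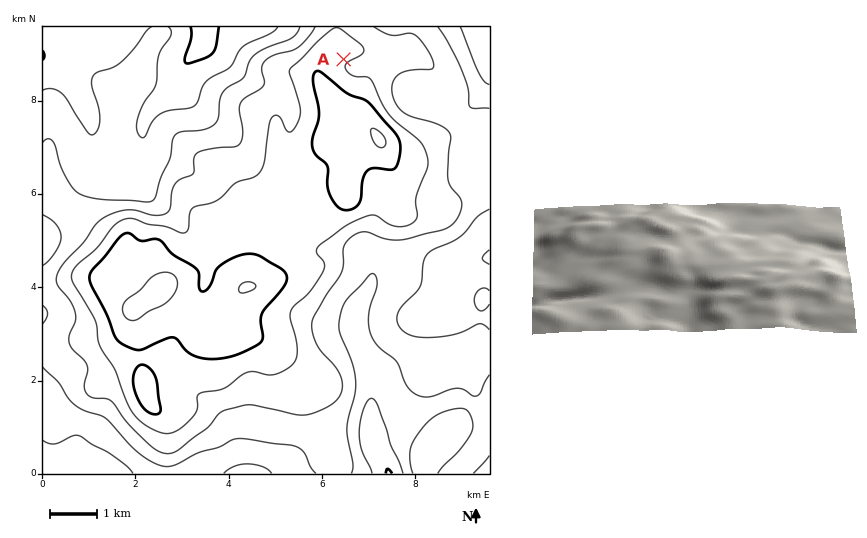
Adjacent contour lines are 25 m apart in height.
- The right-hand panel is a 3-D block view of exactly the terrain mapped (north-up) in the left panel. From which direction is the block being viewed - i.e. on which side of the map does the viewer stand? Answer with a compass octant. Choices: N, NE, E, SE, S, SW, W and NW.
E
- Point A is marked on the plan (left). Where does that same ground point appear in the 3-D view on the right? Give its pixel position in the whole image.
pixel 828 281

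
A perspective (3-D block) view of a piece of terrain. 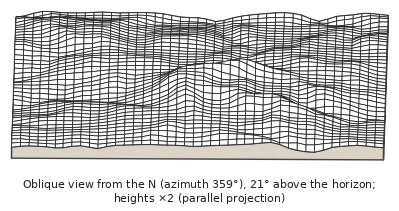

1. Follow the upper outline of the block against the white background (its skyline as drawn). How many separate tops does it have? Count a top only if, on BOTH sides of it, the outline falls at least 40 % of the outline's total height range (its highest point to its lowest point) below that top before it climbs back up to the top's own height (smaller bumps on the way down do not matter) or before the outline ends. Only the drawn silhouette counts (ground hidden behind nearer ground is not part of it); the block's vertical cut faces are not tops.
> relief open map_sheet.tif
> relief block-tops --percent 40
0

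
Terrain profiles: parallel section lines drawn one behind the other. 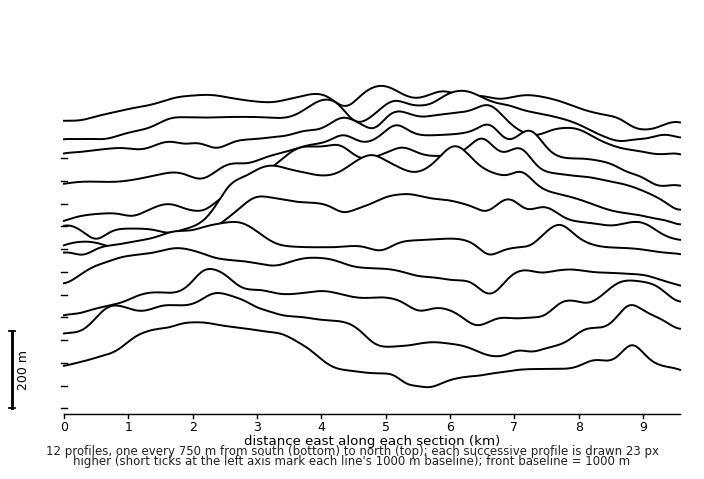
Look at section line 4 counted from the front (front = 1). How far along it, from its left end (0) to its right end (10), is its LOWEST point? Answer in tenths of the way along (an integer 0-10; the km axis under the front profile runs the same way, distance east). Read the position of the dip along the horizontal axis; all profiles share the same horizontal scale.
7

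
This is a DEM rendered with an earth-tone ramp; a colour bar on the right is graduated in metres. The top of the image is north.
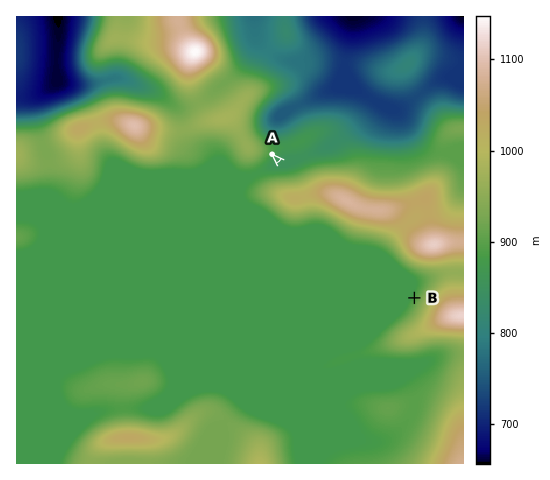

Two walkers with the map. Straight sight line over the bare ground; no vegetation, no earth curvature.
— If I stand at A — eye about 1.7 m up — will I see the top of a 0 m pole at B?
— No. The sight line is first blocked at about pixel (291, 173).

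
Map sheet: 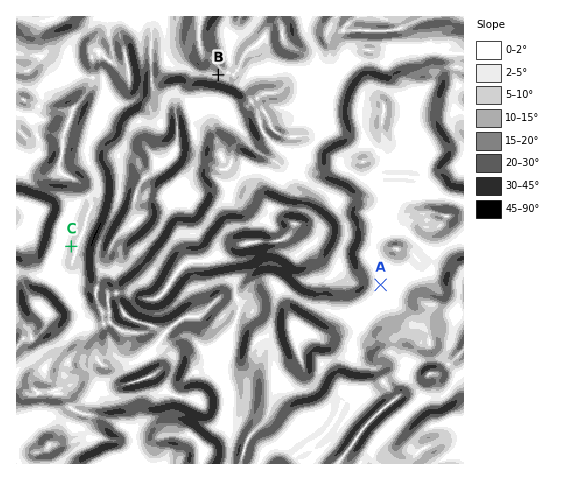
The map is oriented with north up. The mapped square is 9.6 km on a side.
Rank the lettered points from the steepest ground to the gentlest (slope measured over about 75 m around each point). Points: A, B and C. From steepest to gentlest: B C A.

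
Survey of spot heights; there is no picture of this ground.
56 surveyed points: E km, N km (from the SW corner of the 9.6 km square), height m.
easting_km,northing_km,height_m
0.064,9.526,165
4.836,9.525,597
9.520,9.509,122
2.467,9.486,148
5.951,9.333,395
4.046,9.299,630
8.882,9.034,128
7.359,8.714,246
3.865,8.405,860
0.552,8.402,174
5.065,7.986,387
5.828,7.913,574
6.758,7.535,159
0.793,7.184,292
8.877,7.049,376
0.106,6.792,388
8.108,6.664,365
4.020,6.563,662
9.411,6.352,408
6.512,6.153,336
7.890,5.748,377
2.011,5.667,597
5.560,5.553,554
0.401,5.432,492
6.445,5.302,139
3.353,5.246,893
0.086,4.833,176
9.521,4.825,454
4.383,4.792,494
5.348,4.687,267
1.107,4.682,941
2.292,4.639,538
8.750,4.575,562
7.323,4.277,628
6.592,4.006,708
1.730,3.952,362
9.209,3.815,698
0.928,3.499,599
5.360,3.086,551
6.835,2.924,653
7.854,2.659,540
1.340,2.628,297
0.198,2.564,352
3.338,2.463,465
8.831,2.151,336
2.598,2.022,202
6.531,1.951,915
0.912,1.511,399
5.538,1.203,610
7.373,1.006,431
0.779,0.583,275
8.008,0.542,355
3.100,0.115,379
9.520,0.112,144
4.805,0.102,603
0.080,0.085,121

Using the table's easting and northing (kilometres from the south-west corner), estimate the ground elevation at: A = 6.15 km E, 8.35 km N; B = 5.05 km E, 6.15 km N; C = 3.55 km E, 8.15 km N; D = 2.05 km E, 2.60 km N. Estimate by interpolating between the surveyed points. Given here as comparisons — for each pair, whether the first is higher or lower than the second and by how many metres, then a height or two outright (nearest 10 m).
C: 470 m higher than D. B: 470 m higher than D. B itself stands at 690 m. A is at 550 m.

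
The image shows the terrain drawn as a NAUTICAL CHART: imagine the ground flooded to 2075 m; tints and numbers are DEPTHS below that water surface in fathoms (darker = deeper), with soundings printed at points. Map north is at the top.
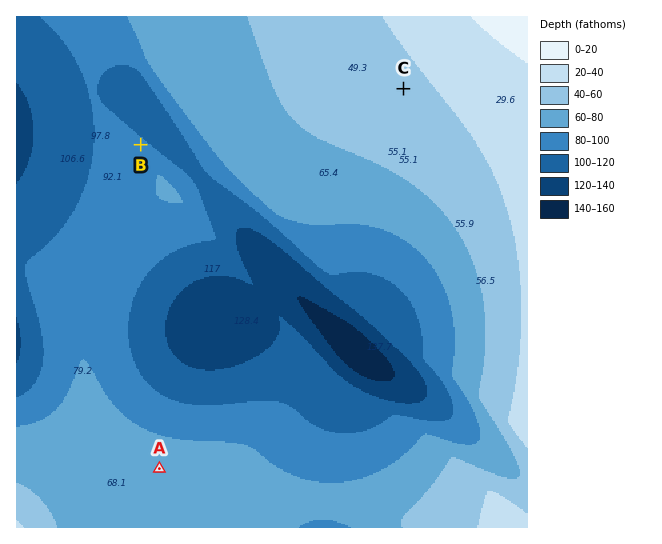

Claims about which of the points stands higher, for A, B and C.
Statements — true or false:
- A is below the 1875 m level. false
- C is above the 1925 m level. true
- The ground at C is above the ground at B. true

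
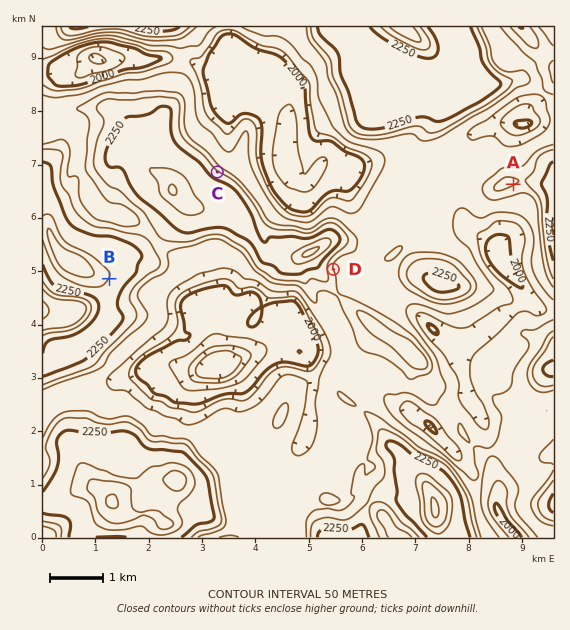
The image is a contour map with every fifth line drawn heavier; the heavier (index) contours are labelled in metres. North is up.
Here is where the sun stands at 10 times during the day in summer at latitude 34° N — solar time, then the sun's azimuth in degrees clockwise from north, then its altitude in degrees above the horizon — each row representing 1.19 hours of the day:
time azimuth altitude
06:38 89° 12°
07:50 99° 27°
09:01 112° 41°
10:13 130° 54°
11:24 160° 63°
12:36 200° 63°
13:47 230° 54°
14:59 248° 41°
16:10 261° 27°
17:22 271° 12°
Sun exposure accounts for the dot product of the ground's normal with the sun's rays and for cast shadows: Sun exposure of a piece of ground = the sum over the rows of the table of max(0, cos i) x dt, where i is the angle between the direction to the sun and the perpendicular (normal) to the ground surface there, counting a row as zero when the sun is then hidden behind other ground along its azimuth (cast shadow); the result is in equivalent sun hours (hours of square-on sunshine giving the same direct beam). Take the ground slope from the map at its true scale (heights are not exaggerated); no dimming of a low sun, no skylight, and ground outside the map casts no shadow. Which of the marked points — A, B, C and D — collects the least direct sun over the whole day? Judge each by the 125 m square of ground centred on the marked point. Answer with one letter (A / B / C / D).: C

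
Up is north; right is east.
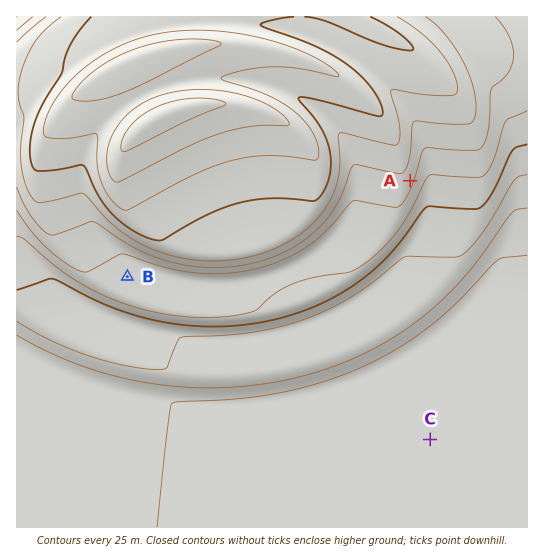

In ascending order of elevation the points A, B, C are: C B A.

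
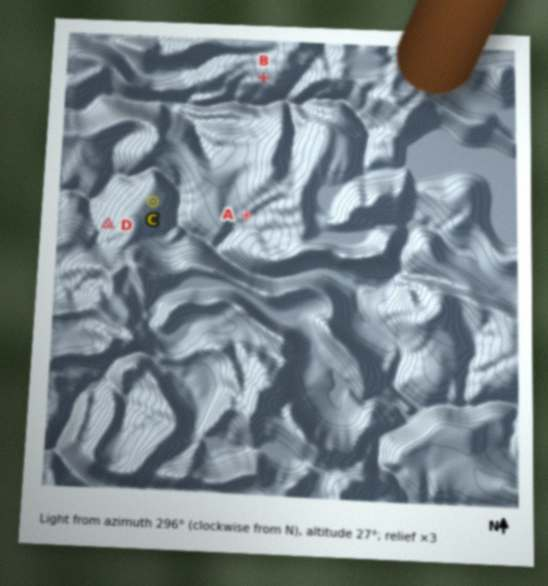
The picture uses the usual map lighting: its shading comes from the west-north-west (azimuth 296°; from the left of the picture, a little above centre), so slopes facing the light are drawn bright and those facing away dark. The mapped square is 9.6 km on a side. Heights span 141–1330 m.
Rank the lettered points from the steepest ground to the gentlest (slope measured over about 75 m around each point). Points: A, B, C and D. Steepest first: D B A C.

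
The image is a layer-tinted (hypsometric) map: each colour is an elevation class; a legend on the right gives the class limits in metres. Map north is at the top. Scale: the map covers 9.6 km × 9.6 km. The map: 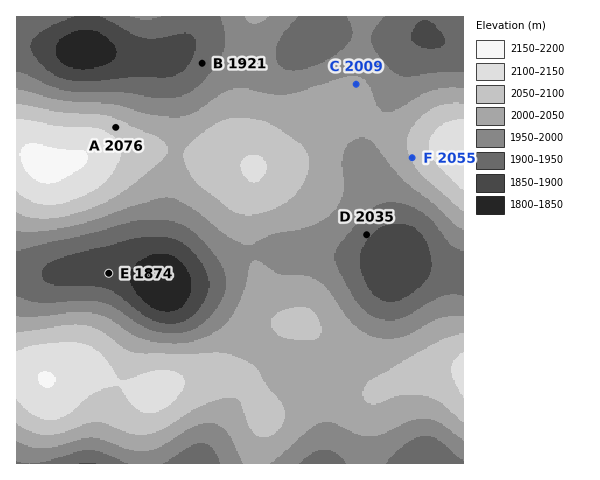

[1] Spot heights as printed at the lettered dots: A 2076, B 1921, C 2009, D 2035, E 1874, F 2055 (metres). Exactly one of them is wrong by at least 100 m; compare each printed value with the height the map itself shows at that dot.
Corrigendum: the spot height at D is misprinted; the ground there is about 1910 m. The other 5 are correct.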